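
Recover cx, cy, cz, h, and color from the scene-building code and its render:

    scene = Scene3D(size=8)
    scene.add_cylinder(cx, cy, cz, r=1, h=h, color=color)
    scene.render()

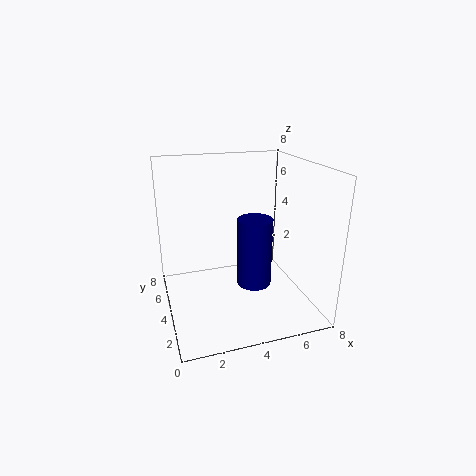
cx = 5
cy = 4
cz = 1
h = 4
color = 'navy'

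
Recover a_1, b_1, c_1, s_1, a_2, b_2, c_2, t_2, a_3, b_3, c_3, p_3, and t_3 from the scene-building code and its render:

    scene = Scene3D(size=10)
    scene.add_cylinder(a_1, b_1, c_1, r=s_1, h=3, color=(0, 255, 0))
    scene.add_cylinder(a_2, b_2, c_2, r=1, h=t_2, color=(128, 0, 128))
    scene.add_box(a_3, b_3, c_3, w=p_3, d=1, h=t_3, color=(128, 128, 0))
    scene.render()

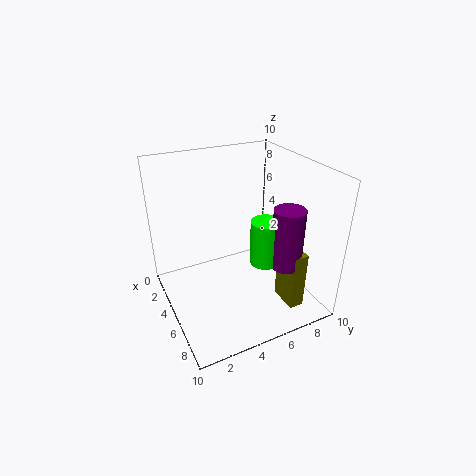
a_1 = 7; b_1 = 6; c_1 = 4; s_1 = 1; a_2 = 8; b_2 = 7; c_2 = 4; t_2 = 4; a_3 = 7; b_3 = 7; c_3 = 1; p_3 = 2; t_3 = 4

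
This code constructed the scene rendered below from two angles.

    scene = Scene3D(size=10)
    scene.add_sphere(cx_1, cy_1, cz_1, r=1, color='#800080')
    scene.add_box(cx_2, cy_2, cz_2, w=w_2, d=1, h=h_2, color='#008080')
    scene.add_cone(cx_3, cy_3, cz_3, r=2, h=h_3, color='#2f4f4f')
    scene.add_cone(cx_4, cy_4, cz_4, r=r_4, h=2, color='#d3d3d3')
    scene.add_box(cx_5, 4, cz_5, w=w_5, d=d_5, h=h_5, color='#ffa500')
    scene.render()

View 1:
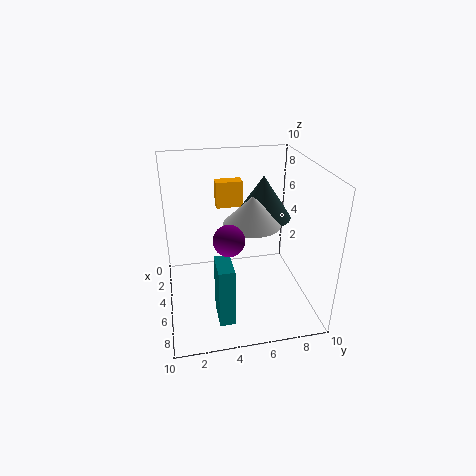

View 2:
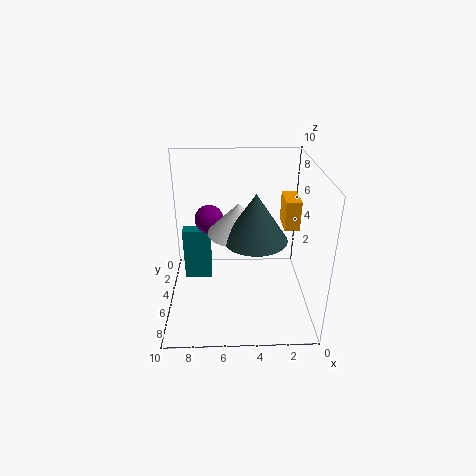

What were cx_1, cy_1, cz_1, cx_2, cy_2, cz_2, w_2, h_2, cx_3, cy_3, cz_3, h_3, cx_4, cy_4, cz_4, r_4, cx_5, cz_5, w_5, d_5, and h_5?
cx_1 = 7
cy_1 = 4
cz_1 = 6
cx_2 = 7
cy_2 = 3
cz_2 = 1
w_2 = 2
h_2 = 4
cx_3 = 4
cy_3 = 7
cz_3 = 6
h_3 = 3
cx_4 = 5
cy_4 = 6
cz_4 = 6
r_4 = 2
cx_5 = 1
cz_5 = 6
w_5 = 1
d_5 = 2
h_5 = 2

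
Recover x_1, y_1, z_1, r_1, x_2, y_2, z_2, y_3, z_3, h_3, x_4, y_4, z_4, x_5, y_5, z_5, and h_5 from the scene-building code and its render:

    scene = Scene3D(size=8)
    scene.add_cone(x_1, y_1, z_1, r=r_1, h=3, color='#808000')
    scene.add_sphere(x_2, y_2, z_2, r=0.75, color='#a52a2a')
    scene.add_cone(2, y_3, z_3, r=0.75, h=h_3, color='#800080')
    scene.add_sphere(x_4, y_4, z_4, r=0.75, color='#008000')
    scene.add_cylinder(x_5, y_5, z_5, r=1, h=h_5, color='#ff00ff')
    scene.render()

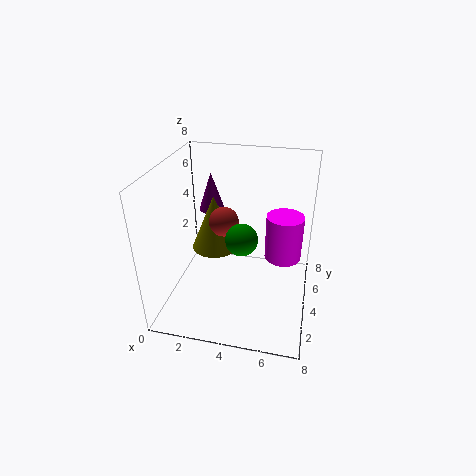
x_1 = 2.75
y_1 = 3.75
z_1 = 3.5
r_1 = 1.25
x_2 = 3.5
y_2 = 3
z_2 = 5.5
y_3 = 5.75
z_3 = 4.75
h_3 = 2.25
x_4 = 4.75
y_4 = 1.5
z_4 = 5.5
x_5 = 6.5
y_5 = 4.25
z_5 = 3
h_5 = 2.5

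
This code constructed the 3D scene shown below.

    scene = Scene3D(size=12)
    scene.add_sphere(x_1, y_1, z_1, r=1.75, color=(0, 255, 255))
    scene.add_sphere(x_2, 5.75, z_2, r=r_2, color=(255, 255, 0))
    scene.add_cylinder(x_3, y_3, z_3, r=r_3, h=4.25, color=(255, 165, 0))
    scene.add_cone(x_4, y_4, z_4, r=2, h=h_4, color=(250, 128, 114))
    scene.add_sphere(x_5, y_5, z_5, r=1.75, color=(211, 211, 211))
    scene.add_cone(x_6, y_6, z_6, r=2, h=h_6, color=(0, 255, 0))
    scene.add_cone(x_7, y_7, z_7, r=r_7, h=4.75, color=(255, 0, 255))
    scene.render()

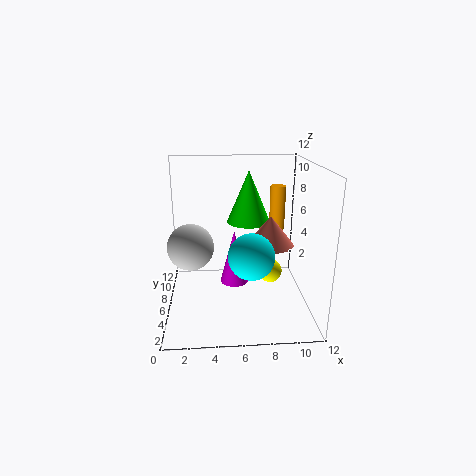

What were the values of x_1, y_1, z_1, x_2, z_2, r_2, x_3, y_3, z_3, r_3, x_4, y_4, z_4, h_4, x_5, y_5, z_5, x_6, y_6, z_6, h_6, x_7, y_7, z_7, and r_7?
x_1 = 6.75
y_1 = 2.75
z_1 = 5.75
x_2 = 8.75
z_2 = 3
r_2 = 1
x_3 = 10.25
y_3 = 11
z_3 = 5
r_3 = 0.75
x_4 = 8.75
y_4 = 6.25
z_4 = 5.25
h_4 = 2.5
x_5 = 2.25
y_5 = 3.75
z_5 = 6.25
x_6 = 7.25
y_6 = 9.5
z_6 = 6.25
h_6 = 4.75
x_7 = 5.75
y_7 = 7
z_7 = 1.5
r_7 = 1.25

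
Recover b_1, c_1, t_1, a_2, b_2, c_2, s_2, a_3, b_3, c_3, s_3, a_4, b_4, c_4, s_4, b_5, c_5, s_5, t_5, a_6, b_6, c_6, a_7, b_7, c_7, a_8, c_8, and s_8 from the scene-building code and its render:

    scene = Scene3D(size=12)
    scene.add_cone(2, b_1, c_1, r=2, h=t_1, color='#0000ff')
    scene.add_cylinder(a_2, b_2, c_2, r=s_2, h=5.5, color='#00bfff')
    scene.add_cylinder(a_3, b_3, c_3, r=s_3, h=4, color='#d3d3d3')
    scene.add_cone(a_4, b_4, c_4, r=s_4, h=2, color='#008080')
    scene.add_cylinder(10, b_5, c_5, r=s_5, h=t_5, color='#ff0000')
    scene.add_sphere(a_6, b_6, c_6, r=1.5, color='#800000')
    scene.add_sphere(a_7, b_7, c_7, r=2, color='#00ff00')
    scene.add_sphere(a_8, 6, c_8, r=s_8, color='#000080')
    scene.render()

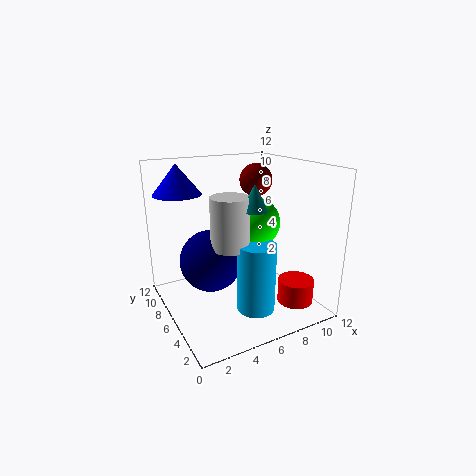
b_1 = 9
c_1 = 9.5
t_1 = 2.5
a_2 = 6
b_2 = 3
c_2 = 1
s_2 = 1.5
a_3 = 4.5
b_3 = 4.5
c_3 = 6
s_3 = 1.5
a_4 = 6
b_4 = 3.5
c_4 = 9
s_4 = 1
b_5 = 3
c_5 = 0.5
s_5 = 1.5
t_5 = 2
a_6 = 9.5
b_6 = 9
c_6 = 10
a_7 = 7
b_7 = 5
c_7 = 7.5
a_8 = 3.5
c_8 = 4.5
s_8 = 2.5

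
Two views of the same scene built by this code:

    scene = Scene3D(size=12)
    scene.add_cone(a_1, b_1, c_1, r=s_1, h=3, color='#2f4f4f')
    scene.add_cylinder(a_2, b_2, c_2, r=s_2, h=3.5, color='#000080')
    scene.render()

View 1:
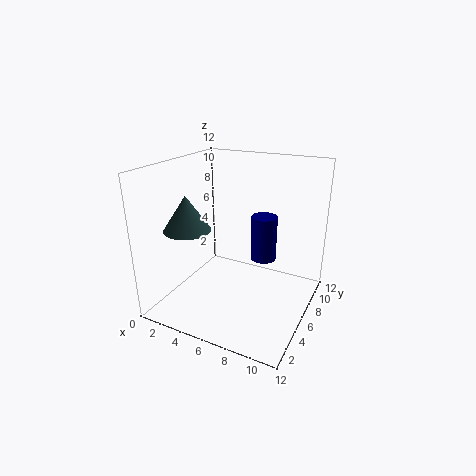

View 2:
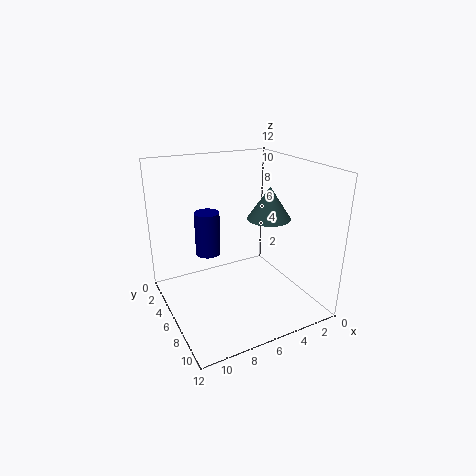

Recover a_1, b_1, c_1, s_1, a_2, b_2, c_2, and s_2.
a_1 = 2, b_1 = 4.5, c_1 = 6.5, s_1 = 2, a_2 = 8.5, b_2 = 5.5, c_2 = 5, s_2 = 1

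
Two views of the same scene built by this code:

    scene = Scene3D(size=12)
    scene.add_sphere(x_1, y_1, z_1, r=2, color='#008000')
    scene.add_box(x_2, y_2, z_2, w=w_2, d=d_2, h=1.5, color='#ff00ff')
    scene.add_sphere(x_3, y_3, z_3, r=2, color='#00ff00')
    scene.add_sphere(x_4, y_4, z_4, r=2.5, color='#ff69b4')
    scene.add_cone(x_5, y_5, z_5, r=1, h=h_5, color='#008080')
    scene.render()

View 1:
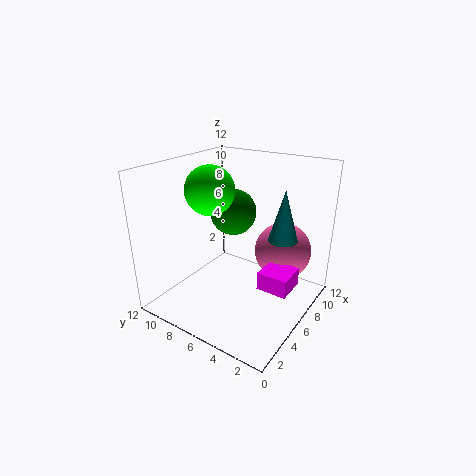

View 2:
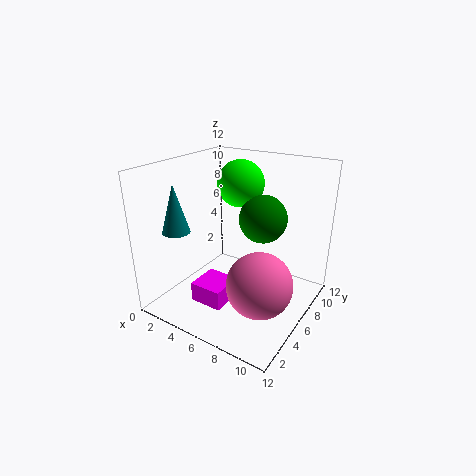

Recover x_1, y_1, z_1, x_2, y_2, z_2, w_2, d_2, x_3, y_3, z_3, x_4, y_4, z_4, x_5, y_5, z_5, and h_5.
x_1 = 7.5
y_1 = 7.5
z_1 = 7.5
x_2 = 5
y_2 = 1
z_2 = 2.5
w_2 = 2.5
d_2 = 2.5
x_3 = 5
y_3 = 8
z_3 = 10
x_4 = 9.5
y_4 = 3.5
z_4 = 4
x_5 = 4
y_5 = 1
z_5 = 8
h_5 = 3.5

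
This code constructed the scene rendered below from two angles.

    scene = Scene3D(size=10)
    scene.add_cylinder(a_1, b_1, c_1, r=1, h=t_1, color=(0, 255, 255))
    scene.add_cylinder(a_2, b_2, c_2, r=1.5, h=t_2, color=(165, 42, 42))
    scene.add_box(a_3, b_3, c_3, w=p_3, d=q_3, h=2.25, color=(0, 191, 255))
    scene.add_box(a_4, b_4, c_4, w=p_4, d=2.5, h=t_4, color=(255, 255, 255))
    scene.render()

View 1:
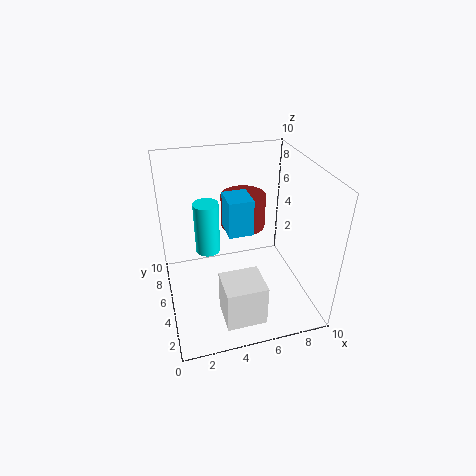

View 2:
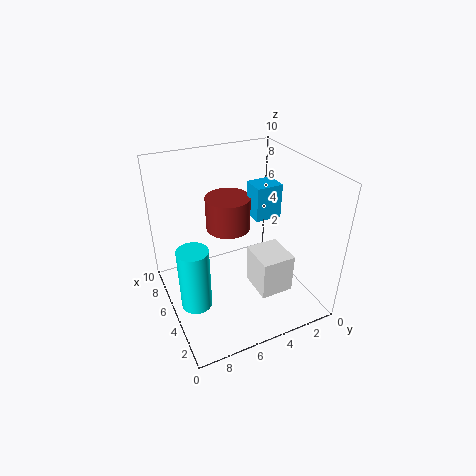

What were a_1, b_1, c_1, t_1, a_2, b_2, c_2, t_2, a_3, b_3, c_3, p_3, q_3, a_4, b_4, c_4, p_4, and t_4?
a_1 = 3.5; b_1 = 8.75; c_1 = 1.75; t_1 = 4.25; a_2 = 5.5; b_2 = 5.5; c_2 = 5.75; t_2 = 2.25; a_3 = 3.75; b_3 = 2.5; c_3 = 6.75; p_3 = 1.5; q_3 = 1.75; a_4 = 3.25; b_4 = 1.25; c_4 = 0.25; p_4 = 2.75; t_4 = 3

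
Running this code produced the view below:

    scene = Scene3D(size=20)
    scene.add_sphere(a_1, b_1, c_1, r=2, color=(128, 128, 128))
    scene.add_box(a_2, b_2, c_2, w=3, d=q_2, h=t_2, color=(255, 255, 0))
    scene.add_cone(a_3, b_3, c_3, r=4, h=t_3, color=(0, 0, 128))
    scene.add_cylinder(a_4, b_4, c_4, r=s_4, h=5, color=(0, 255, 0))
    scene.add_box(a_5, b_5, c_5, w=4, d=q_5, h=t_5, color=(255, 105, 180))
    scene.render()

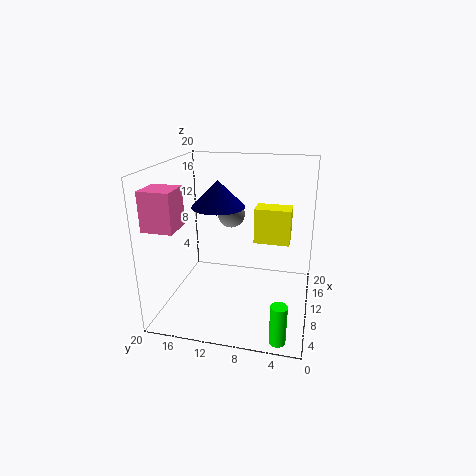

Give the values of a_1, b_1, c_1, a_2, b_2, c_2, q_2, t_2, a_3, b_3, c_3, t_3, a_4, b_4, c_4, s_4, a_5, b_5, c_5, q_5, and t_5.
a_1 = 14
b_1 = 12
c_1 = 12
a_2 = 11
b_2 = 3
c_2 = 9
q_2 = 5
t_2 = 5
a_3 = 14
b_3 = 14
c_3 = 13
t_3 = 4
a_4 = 1
b_4 = 3
c_4 = 1
s_4 = 1
a_5 = 2
b_5 = 16
c_5 = 13
q_5 = 4
t_5 = 5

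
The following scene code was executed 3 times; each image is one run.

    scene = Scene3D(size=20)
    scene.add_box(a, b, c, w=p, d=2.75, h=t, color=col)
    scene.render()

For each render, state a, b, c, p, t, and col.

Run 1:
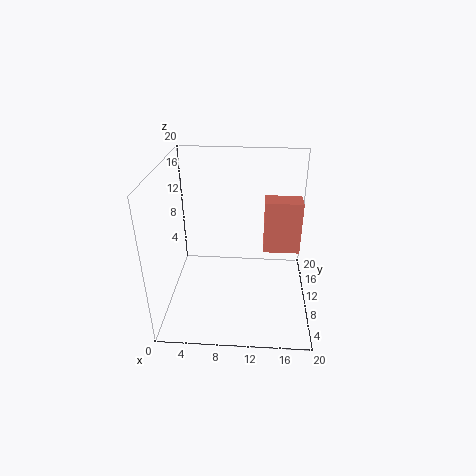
a = 13.5; b = 7.75; c = 9.25; p = 4.75; t = 7; col = 'salmon'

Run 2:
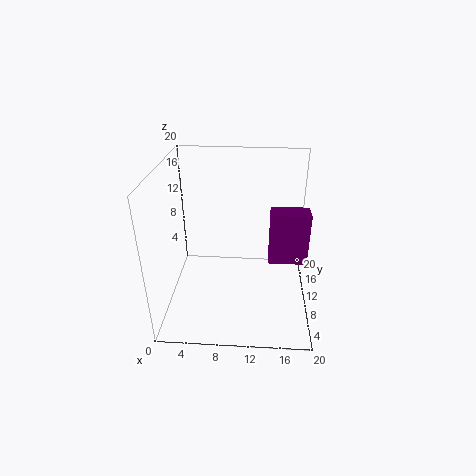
a = 14.25; b = 7; c = 8; p = 5; t = 7; col = 'purple'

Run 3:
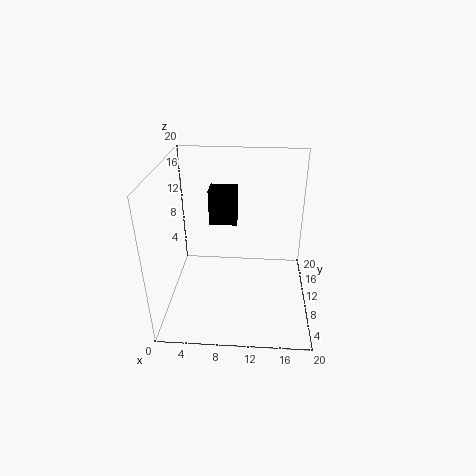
a = 6.5; b = 7.5; c = 13.25; p = 3.5; t = 4.5; col = 'black'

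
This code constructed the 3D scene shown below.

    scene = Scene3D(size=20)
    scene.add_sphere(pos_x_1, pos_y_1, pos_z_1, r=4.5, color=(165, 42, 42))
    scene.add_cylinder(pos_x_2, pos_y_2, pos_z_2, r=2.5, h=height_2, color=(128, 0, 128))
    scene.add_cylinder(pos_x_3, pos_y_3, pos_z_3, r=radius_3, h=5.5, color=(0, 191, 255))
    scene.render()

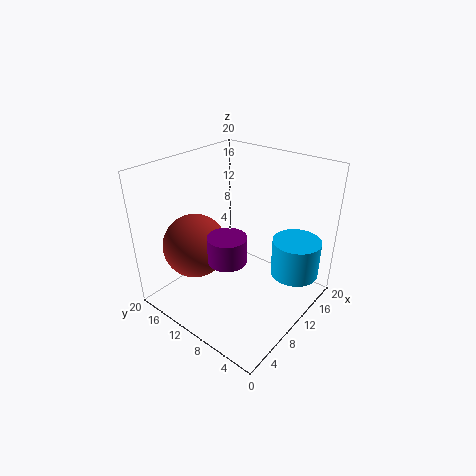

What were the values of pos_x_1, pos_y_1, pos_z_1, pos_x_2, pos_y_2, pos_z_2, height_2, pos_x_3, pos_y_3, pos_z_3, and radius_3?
pos_x_1 = 6.5
pos_y_1 = 15
pos_z_1 = 8.5
pos_x_2 = 6
pos_y_2 = 8.5
pos_z_2 = 9
height_2 = 3.5
pos_x_3 = 16
pos_y_3 = 4
pos_z_3 = 3.5
radius_3 = 3.5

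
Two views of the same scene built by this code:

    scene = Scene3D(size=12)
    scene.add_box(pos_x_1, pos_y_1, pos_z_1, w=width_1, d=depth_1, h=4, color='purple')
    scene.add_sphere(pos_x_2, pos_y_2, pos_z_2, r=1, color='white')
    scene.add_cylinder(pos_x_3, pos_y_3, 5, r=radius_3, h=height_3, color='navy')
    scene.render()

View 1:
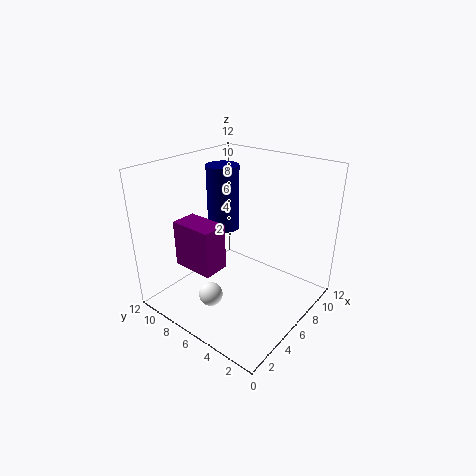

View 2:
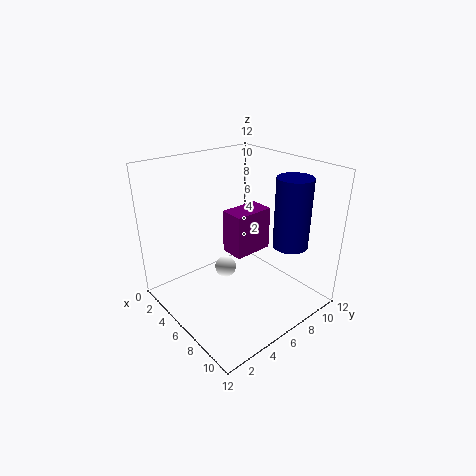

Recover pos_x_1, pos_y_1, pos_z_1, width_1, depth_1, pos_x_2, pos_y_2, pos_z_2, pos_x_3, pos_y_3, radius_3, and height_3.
pos_x_1 = 3
pos_y_1 = 6.75
pos_z_1 = 3.25
width_1 = 2.25
depth_1 = 3.75
pos_x_2 = 3.25
pos_y_2 = 6.75
pos_z_2 = 1.5
pos_x_3 = 8.5
pos_y_3 = 9.75
radius_3 = 1.5
height_3 = 6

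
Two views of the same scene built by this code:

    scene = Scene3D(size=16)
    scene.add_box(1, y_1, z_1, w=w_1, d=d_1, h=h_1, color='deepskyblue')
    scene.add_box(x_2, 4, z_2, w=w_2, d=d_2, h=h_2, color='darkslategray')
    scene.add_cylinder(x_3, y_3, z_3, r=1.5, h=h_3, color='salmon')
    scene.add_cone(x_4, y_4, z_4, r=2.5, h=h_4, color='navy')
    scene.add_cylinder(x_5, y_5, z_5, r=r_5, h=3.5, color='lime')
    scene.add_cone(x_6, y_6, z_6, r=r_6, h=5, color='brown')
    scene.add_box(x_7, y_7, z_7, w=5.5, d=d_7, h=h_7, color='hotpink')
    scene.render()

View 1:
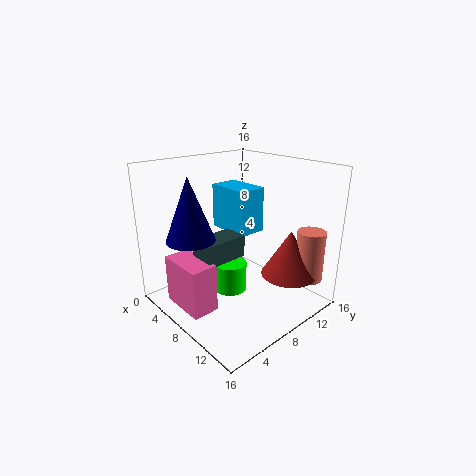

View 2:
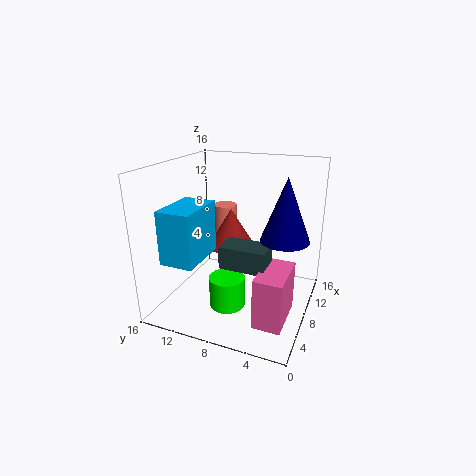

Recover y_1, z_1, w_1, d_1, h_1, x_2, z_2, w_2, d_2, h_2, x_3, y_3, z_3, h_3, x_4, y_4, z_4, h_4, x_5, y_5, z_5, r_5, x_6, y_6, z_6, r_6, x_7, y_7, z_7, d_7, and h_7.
y_1 = 10, z_1 = 7, w_1 = 5.5, d_1 = 3.5, h_1 = 5.5, x_2 = 5, z_2 = 5.5, w_2 = 3, d_2 = 5, h_2 = 2.5, x_3 = 14.5, y_3 = 12.5, z_3 = 4, h_3 = 5.5, x_4 = 7, y_4 = 2.5, z_4 = 9, h_4 = 6.5, x_5 = 6, y_5 = 8.5, z_5 = 0.5, r_5 = 2, x_6 = 13, y_6 = 11, z_6 = 4.5, r_6 = 3, x_7 = 3, y_7 = 1.5, z_7 = 0.5, d_7 = 3, h_7 = 5.5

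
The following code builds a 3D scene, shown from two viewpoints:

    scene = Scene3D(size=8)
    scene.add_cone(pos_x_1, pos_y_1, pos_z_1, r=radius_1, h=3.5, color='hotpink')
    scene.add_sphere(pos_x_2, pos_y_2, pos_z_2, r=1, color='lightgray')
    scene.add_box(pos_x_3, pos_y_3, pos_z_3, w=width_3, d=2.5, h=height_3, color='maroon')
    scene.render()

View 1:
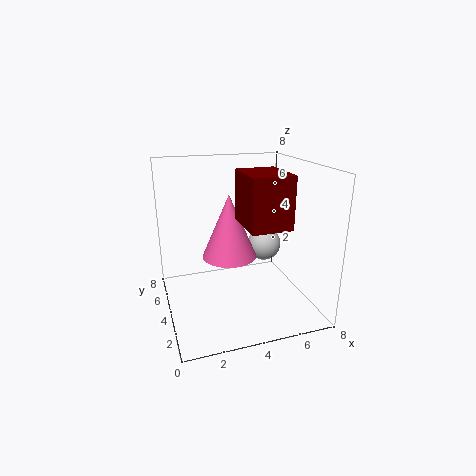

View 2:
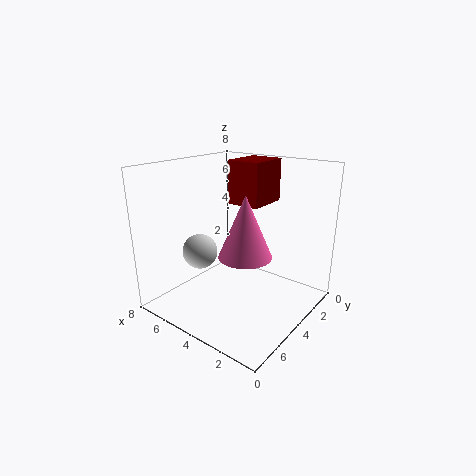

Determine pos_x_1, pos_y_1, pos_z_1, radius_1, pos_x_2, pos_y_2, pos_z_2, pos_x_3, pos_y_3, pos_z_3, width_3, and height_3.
pos_x_1 = 3.5, pos_y_1 = 4, pos_z_1 = 3, radius_1 = 1.5, pos_x_2 = 6, pos_y_2 = 5, pos_z_2 = 3, pos_x_3 = 3.5, pos_y_3 = 0.5, pos_z_3 = 5.5, width_3 = 2, height_3 = 2.5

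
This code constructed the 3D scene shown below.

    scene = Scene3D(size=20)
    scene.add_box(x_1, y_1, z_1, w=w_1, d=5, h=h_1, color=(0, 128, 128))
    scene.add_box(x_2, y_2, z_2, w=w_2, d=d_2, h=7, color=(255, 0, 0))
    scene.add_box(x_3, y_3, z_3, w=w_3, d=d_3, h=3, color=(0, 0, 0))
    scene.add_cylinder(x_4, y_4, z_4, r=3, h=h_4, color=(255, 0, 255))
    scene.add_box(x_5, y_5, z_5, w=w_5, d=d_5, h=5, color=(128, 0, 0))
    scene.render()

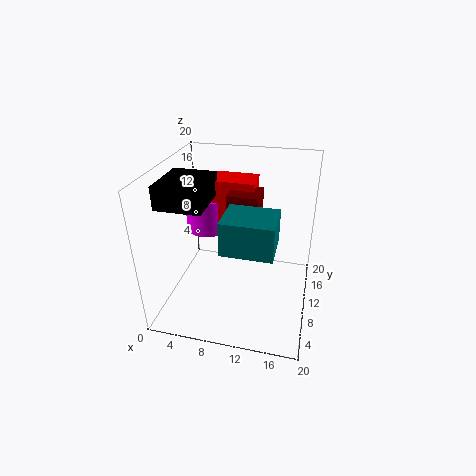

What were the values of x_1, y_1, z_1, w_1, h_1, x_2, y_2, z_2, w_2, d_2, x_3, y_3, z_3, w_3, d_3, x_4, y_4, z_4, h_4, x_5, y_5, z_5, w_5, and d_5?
x_1 = 10
y_1 = 1
z_1 = 13
w_1 = 6
h_1 = 4
x_2 = 6
y_2 = 10
z_2 = 11
w_2 = 6
d_2 = 4
x_3 = 1
y_3 = 4
z_3 = 16
w_3 = 6
d_3 = 7
x_4 = 5
y_4 = 12
z_4 = 10
h_4 = 5
x_5 = 9
y_5 = 8
z_5 = 12
w_5 = 4
d_5 = 4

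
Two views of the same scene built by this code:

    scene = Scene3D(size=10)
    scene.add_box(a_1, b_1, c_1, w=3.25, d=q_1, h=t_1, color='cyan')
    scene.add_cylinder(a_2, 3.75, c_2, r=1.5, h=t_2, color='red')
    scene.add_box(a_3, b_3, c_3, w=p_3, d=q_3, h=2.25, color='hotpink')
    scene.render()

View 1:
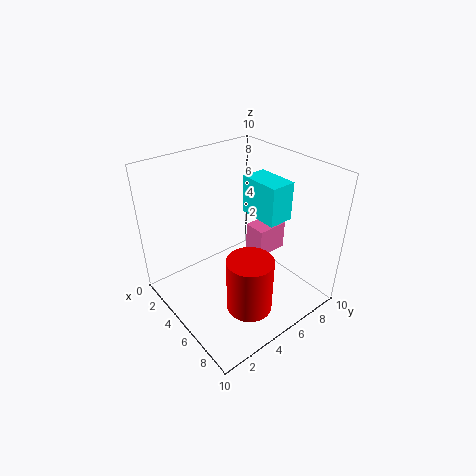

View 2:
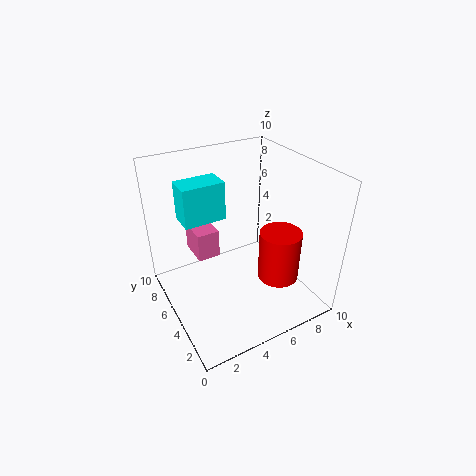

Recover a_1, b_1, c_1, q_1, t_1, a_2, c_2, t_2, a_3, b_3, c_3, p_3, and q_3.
a_1 = 2.25
b_1 = 7.75
c_1 = 5
q_1 = 2
t_1 = 3
a_2 = 7.75
c_2 = 1.5
t_2 = 3.75
a_3 = 3
b_3 = 7.5
c_3 = 2
p_3 = 1.75
q_3 = 2.5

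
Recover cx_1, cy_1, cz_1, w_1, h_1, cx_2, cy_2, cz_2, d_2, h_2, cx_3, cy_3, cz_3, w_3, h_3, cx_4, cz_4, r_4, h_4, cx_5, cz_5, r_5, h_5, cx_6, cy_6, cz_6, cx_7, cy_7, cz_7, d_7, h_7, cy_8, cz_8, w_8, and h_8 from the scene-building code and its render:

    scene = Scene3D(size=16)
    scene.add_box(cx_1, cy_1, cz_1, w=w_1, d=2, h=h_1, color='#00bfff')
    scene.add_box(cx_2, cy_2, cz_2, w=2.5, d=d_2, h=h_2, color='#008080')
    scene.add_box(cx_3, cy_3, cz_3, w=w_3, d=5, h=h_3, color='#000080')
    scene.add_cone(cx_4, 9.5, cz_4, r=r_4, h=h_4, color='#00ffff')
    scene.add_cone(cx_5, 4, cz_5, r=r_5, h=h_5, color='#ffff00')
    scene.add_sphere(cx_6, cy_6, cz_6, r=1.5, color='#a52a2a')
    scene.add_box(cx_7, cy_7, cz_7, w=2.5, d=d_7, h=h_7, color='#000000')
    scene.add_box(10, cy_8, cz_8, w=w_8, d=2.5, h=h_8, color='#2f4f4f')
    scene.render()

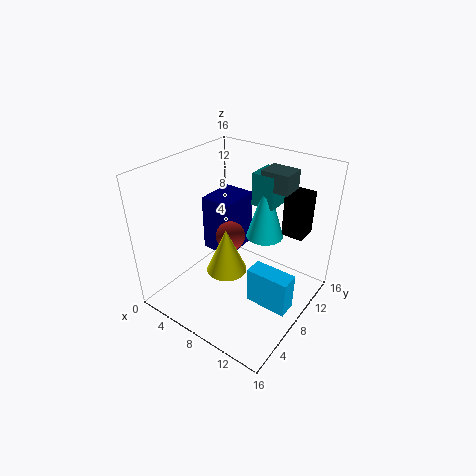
cx_1 = 11, cy_1 = 5.5, cz_1 = 2.5, w_1 = 4.5, h_1 = 4, cx_2 = 9, cy_2 = 9, cz_2 = 12, d_2 = 3, h_2 = 3.5, cx_3 = 1.5, cy_3 = 9.5, cz_3 = 3.5, w_3 = 4, h_3 = 7, cx_4 = 10.5, cz_4 = 8.5, r_4 = 2, h_4 = 6.5, cx_5 = 9.5, cz_5 = 7, r_5 = 2, h_5 = 4.5, cx_6 = 8.5, cy_6 = 6, cz_6 = 9.5, cx_7 = 11.5, cy_7 = 11.5, cz_7 = 8, d_7 = 2.5, h_7 = 5, cy_8 = 9, cz_8 = 14, w_8 = 3, h_8 = 2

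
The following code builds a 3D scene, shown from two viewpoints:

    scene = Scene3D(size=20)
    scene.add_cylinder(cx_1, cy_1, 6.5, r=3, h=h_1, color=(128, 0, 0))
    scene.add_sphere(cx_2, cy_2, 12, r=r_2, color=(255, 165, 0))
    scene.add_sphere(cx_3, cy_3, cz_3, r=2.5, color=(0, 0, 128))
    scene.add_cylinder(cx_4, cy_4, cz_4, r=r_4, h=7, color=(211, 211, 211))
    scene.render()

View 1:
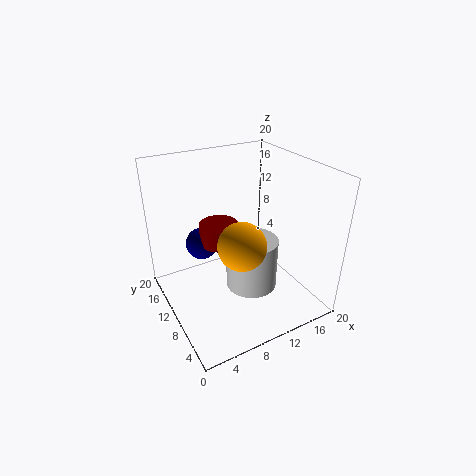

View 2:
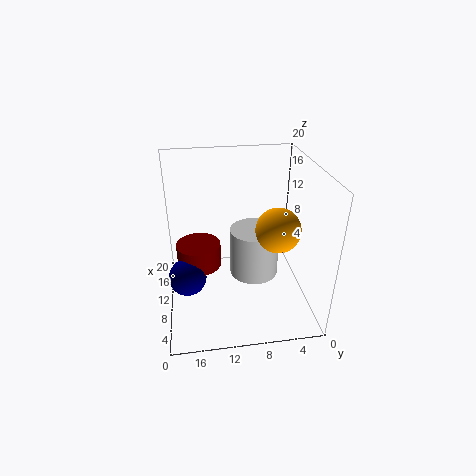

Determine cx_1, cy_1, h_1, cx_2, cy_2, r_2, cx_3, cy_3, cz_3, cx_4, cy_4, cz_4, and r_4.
cx_1 = 9.75
cy_1 = 15.5
h_1 = 3.25
cx_2 = 7.75
cy_2 = 5
r_2 = 3
cx_3 = 7.5
cy_3 = 17.25
cz_3 = 6
cx_4 = 10.75
cy_4 = 7.5
cz_4 = 3.75
r_4 = 3.5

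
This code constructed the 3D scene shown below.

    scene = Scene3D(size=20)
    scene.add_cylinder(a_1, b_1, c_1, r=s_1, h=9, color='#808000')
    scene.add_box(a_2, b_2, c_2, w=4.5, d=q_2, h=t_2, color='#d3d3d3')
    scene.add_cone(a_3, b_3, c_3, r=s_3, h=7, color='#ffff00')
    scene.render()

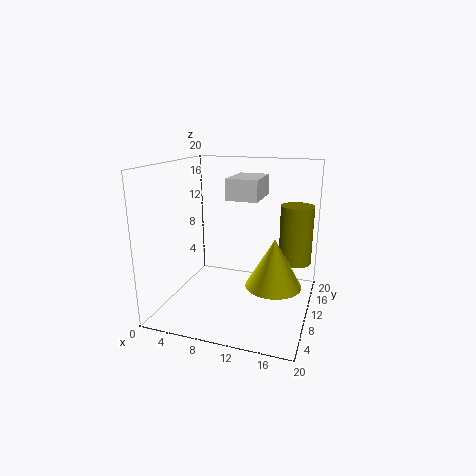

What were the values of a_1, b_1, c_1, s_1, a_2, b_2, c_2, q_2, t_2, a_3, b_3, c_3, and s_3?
a_1 = 17
b_1 = 17
c_1 = 4.5
s_1 = 2.5
a_2 = 8
b_2 = 10.5
c_2 = 15
q_2 = 6.5
t_2 = 3
a_3 = 15
b_3 = 11
c_3 = 3
s_3 = 4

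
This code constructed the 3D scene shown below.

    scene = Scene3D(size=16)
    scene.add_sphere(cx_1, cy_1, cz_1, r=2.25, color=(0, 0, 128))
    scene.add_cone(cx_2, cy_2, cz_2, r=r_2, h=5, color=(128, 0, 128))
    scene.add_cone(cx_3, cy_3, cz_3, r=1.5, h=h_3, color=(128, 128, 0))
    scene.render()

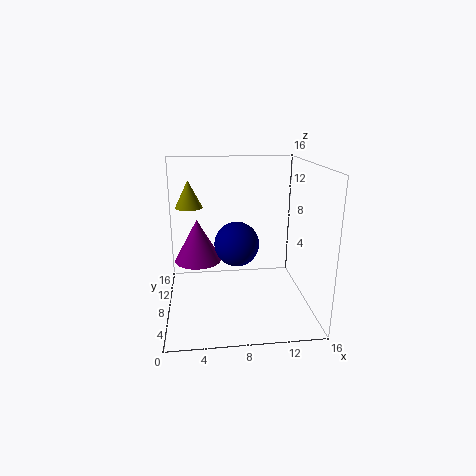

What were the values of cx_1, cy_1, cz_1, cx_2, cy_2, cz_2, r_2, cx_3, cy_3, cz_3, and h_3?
cx_1 = 7.5; cy_1 = 5; cz_1 = 8.5; cx_2 = 3.5; cy_2 = 10.5; cz_2 = 4.5; r_2 = 2.75; cx_3 = 2.75; cy_3 = 9.5; cz_3 = 11.25; h_3 = 3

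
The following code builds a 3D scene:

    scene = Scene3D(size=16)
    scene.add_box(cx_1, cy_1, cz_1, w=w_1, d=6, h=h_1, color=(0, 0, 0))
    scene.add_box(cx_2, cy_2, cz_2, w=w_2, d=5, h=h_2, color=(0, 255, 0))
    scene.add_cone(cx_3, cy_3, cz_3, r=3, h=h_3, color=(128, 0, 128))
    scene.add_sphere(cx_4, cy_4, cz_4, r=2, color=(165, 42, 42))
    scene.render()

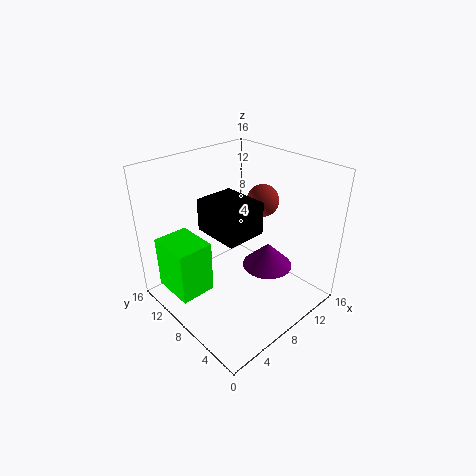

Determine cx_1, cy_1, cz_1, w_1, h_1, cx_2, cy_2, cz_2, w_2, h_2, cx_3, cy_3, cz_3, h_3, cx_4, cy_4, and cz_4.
cx_1 = 7
cy_1 = 8
cz_1 = 7
w_1 = 5
h_1 = 4
cx_2 = 1
cy_2 = 9
cz_2 = 2
w_2 = 4
h_2 = 6
cx_3 = 12
cy_3 = 7
cz_3 = 3
h_3 = 3
cx_4 = 14
cy_4 = 10
cz_4 = 10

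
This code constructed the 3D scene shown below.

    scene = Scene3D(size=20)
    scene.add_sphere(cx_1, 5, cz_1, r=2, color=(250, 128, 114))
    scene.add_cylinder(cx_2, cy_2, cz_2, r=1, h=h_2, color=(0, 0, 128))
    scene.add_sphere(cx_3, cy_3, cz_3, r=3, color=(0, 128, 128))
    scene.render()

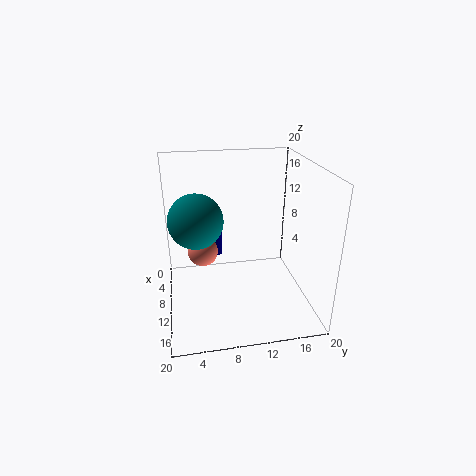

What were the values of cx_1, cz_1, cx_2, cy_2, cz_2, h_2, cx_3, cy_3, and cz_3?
cx_1 = 11, cz_1 = 9, cx_2 = 1, cy_2 = 8, cz_2 = 3, h_2 = 4, cx_3 = 17, cy_3 = 4, cz_3 = 16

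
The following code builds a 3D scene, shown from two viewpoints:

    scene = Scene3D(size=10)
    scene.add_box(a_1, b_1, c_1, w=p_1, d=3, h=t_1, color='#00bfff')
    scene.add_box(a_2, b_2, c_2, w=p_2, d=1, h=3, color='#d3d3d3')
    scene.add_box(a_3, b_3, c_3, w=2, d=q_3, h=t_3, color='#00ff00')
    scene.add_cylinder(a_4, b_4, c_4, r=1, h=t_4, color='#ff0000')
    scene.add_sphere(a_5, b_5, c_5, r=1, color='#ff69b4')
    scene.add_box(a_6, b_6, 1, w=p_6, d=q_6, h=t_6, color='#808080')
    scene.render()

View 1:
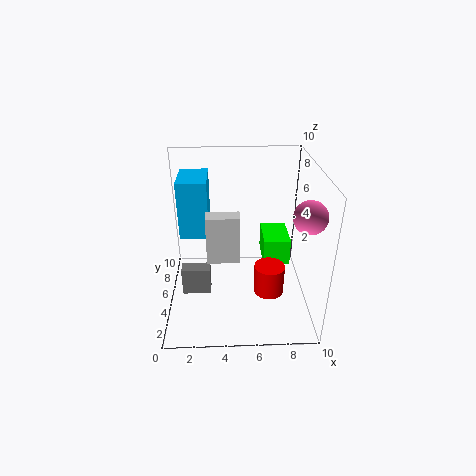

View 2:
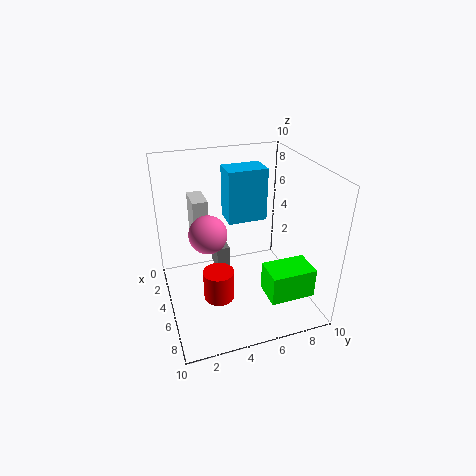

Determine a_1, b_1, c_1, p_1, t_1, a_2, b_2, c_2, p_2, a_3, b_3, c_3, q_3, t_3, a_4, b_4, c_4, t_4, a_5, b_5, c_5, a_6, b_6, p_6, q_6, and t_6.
a_1 = 1; b_1 = 5; c_1 = 5; p_1 = 2; t_1 = 4; a_2 = 3; b_2 = 2; c_2 = 5; p_2 = 2; a_3 = 7; b_3 = 6; c_3 = 2; q_3 = 3; t_3 = 2; a_4 = 7; b_4 = 3; c_4 = 2; t_4 = 2; a_5 = 9; b_5 = 2; c_5 = 8; a_6 = 1; b_6 = 4; p_6 = 2; q_6 = 1; t_6 = 2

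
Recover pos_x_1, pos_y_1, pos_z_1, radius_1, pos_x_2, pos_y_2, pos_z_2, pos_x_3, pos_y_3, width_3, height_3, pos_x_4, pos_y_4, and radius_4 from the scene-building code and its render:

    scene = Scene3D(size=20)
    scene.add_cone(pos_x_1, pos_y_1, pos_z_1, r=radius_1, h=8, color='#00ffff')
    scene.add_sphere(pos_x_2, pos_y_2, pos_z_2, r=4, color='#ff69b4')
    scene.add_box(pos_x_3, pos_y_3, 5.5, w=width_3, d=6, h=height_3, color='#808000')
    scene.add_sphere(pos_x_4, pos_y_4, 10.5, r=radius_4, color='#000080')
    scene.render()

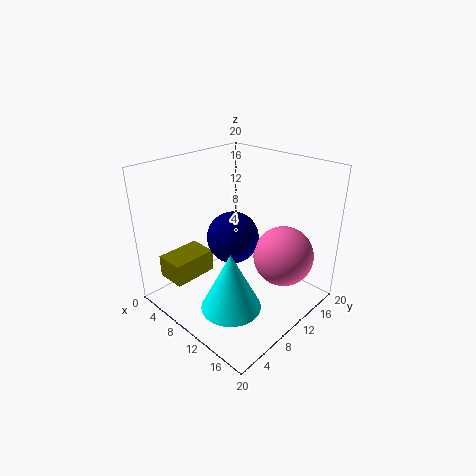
pos_x_1 = 13
pos_y_1 = 5.5
pos_z_1 = 2.5
radius_1 = 4
pos_x_2 = 16
pos_y_2 = 12.5
pos_z_2 = 8.5
pos_x_3 = 4
pos_y_3 = 1
width_3 = 4
height_3 = 3
pos_x_4 = 10
pos_y_4 = 9
radius_4 = 3.5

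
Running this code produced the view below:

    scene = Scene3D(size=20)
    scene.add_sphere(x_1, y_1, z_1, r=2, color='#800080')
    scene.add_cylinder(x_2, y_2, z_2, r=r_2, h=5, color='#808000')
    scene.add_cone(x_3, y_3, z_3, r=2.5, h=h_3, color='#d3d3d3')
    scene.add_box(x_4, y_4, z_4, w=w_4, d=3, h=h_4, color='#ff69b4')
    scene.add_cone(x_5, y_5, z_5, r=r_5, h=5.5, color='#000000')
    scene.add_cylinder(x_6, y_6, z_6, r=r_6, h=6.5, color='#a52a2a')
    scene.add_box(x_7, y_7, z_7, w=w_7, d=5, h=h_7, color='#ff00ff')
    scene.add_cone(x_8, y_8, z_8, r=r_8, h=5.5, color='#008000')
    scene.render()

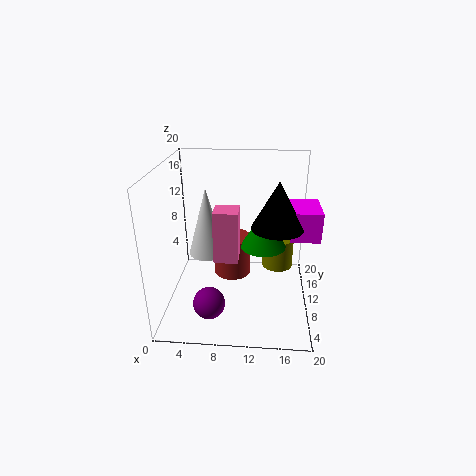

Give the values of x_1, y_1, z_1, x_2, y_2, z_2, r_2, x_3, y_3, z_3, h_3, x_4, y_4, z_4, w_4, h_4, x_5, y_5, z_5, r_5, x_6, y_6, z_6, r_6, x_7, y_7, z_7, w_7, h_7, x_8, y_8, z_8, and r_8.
x_1 = 7, y_1 = 2.5, z_1 = 4.5, x_2 = 16, y_2 = 17.5, z_2 = 1.5, r_2 = 2.5, x_3 = 6, y_3 = 8.5, z_3 = 8.5, h_3 = 9, x_4 = 7.5, y_4 = 4, z_4 = 9.5, w_4 = 3, h_4 = 6.5, x_5 = 15, y_5 = 4, z_5 = 14.5, r_5 = 3, x_6 = 8.5, y_6 = 16.5, z_6 = 0.5, r_6 = 3, x_7 = 16.5, y_7 = 3.5, z_7 = 13, w_7 = 3.5, h_7 = 3.5, x_8 = 13.5, y_8 = 14.5, z_8 = 6.5, r_8 = 3.5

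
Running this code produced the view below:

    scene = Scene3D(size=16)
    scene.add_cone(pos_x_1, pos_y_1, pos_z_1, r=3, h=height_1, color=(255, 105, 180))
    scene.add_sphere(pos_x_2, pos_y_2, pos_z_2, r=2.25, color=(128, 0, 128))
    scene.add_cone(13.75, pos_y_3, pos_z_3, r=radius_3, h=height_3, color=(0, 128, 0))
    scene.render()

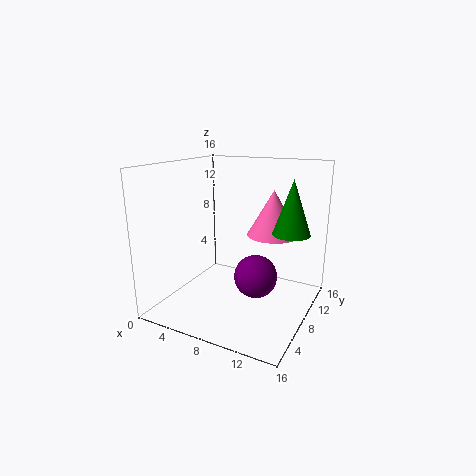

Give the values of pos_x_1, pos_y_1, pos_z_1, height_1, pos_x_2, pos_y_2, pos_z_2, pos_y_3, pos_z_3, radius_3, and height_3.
pos_x_1 = 10.75, pos_y_1 = 11.5, pos_z_1 = 7.75, height_1 = 5.25, pos_x_2 = 11, pos_y_2 = 6.25, pos_z_2 = 4.75, pos_y_3 = 9, pos_z_3 = 9, radius_3 = 2, height_3 = 5.75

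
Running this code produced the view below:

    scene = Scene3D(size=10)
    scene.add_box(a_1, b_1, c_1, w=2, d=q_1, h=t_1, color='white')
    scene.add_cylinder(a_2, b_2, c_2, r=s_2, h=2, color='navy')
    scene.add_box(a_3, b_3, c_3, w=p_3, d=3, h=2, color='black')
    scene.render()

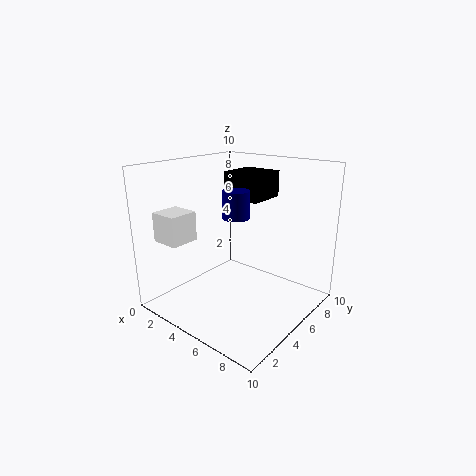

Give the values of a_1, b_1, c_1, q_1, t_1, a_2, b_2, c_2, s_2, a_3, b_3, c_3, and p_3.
a_1 = 1, b_1 = 1, c_1 = 5, q_1 = 2, t_1 = 2, a_2 = 4, b_2 = 6, c_2 = 6, s_2 = 1, a_3 = 2, b_3 = 7, c_3 = 7, p_3 = 3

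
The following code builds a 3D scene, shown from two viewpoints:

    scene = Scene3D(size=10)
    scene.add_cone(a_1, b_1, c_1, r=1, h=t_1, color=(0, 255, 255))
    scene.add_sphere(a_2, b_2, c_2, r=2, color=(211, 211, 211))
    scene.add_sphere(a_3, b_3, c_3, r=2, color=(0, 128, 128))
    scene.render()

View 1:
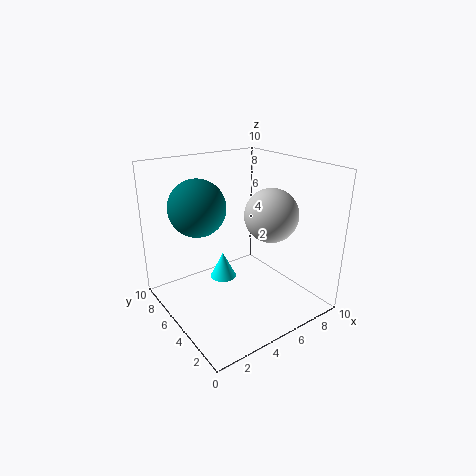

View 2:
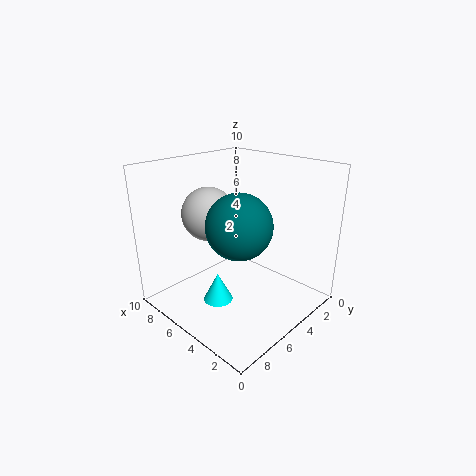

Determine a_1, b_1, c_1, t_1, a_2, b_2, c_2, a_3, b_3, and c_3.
a_1 = 5
b_1 = 7
c_1 = 1
t_1 = 2
a_2 = 8
b_2 = 5
c_2 = 6
a_3 = 3
b_3 = 7
c_3 = 7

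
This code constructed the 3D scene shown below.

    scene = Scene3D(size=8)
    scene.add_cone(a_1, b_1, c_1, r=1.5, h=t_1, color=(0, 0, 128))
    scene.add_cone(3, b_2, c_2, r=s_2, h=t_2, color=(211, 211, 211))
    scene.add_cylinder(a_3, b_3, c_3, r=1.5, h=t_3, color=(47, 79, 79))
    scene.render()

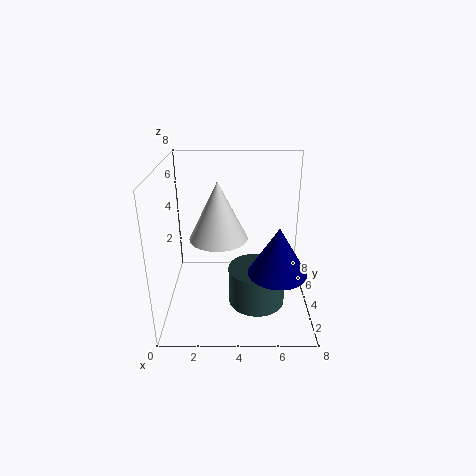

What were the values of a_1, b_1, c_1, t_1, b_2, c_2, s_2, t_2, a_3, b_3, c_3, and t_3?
a_1 = 6
b_1 = 2
c_1 = 3
t_1 = 2.5
b_2 = 3
c_2 = 4.5
s_2 = 1.5
t_2 = 3
a_3 = 5
b_3 = 2.5
c_3 = 1
t_3 = 2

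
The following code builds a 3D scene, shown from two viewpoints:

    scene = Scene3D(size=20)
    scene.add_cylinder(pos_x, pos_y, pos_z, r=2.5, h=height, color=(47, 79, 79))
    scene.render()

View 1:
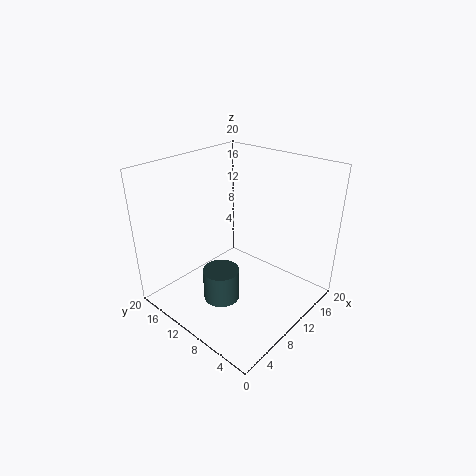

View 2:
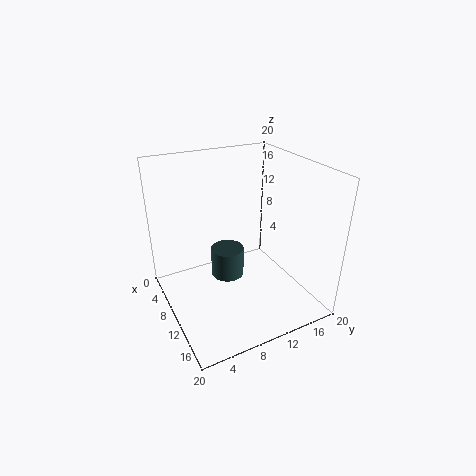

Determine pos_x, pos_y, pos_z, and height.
pos_x = 6.5; pos_y = 10; pos_z = 2; height = 4.5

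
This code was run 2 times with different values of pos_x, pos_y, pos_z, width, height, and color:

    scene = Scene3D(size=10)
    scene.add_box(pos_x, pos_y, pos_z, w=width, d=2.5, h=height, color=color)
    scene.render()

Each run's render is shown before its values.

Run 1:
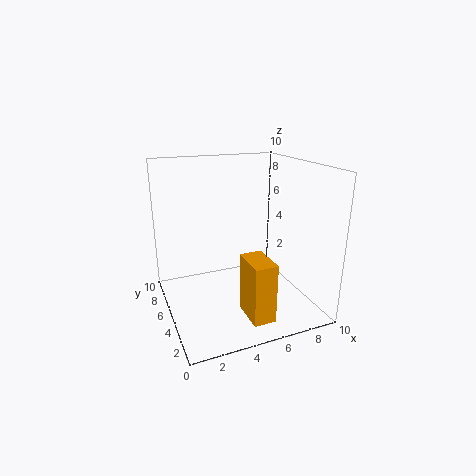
pos_x = 4.5
pos_y = 1
pos_z = 0.5
width = 1.5
height = 4
color = 'orange'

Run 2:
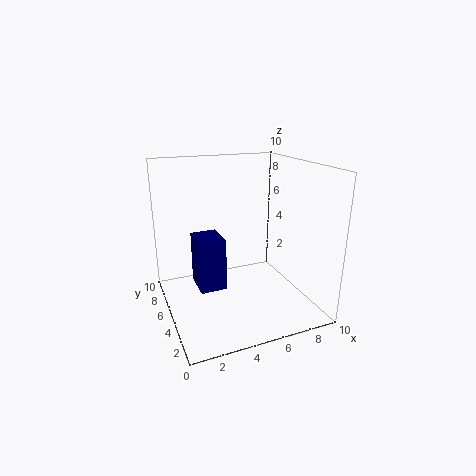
pos_x = 2.5
pos_y = 6
pos_z = 0.5
width = 2
height = 4
color = 'navy'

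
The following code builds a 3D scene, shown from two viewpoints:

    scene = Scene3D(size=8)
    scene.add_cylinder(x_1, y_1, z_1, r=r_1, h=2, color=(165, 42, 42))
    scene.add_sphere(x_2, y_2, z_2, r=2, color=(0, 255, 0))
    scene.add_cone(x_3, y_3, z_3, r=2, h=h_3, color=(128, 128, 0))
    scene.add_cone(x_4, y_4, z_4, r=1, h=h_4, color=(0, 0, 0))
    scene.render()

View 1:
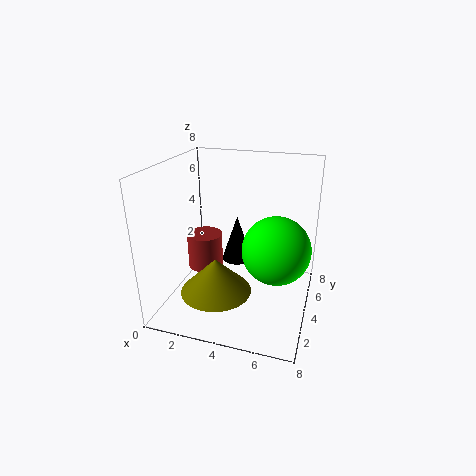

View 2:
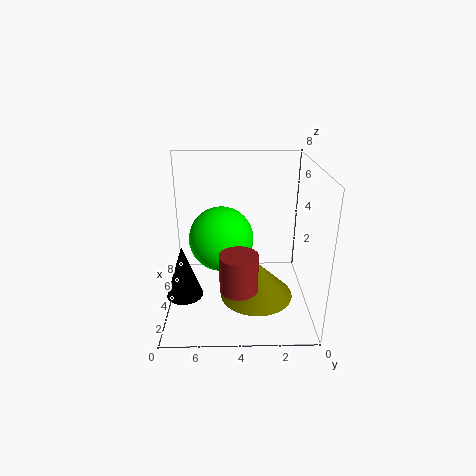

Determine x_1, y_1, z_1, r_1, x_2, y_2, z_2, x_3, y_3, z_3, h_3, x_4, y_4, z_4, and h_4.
x_1 = 2
y_1 = 4
z_1 = 2
r_1 = 1
x_2 = 6
y_2 = 5
z_2 = 3
x_3 = 3
y_3 = 3
z_3 = 1
h_3 = 2
x_4 = 3
y_4 = 7
z_4 = 1
h_4 = 3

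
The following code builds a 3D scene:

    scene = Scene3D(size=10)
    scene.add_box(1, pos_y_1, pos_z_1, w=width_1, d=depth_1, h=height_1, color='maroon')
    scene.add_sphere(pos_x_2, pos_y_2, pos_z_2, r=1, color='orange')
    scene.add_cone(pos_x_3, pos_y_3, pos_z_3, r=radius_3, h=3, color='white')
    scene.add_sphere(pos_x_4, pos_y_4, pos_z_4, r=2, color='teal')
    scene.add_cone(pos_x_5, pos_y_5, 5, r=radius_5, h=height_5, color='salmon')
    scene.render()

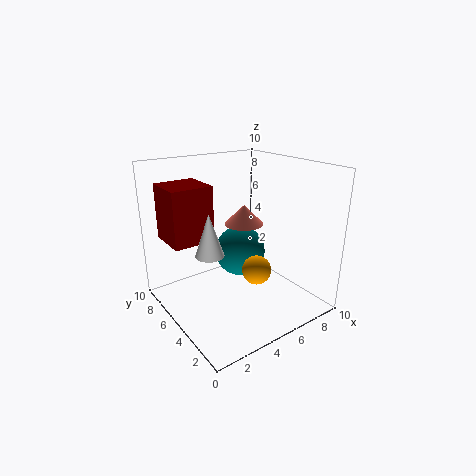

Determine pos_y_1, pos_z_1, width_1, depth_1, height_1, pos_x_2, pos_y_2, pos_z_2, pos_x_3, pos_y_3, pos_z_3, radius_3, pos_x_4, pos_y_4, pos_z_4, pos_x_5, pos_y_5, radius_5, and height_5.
pos_y_1 = 6.5
pos_z_1 = 4.5
width_1 = 3
depth_1 = 3
height_1 = 4
pos_x_2 = 5.5
pos_y_2 = 3.5
pos_z_2 = 3
pos_x_3 = 3
pos_y_3 = 5.5
pos_z_3 = 4
radius_3 = 1
pos_x_4 = 7
pos_y_4 = 7.5
pos_z_4 = 2.5
pos_x_5 = 7
pos_y_5 = 7
radius_5 = 1.5
height_5 = 1.5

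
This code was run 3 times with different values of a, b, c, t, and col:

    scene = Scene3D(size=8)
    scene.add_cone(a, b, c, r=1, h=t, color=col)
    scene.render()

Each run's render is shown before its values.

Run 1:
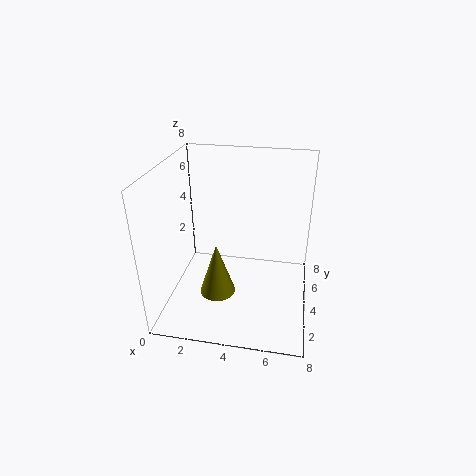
a = 3; b = 3; c = 1; t = 3; col = 'olive'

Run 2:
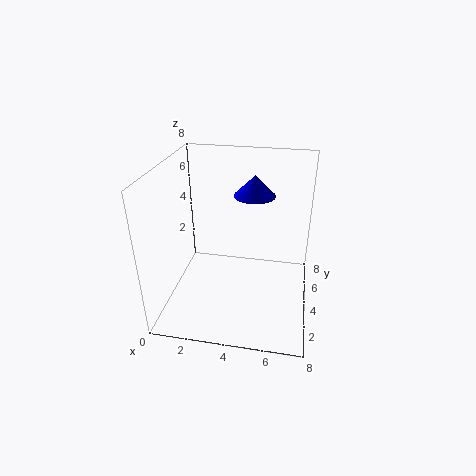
a = 5; b = 3; c = 7; t = 1; col = 'blue'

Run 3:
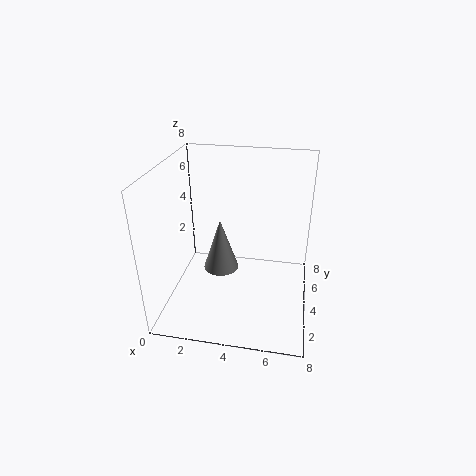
a = 3; b = 4; c = 2; t = 3; col = 'gray'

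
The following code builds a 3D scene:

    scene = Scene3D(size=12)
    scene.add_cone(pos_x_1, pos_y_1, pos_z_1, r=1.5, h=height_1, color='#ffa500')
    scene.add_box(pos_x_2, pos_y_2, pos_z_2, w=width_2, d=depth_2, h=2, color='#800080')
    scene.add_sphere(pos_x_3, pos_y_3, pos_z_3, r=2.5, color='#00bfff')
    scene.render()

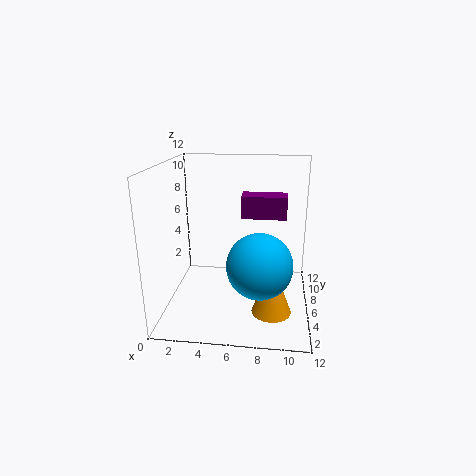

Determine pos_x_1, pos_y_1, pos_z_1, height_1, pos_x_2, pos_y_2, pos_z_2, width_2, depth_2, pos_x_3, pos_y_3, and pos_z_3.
pos_x_1 = 9
pos_y_1 = 2.5
pos_z_1 = 1.5
height_1 = 4
pos_x_2 = 6
pos_y_2 = 8
pos_z_2 = 7
width_2 = 4
depth_2 = 2
pos_x_3 = 8
pos_y_3 = 3
pos_z_3 = 5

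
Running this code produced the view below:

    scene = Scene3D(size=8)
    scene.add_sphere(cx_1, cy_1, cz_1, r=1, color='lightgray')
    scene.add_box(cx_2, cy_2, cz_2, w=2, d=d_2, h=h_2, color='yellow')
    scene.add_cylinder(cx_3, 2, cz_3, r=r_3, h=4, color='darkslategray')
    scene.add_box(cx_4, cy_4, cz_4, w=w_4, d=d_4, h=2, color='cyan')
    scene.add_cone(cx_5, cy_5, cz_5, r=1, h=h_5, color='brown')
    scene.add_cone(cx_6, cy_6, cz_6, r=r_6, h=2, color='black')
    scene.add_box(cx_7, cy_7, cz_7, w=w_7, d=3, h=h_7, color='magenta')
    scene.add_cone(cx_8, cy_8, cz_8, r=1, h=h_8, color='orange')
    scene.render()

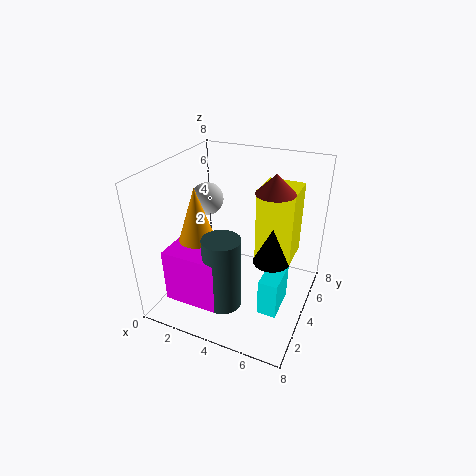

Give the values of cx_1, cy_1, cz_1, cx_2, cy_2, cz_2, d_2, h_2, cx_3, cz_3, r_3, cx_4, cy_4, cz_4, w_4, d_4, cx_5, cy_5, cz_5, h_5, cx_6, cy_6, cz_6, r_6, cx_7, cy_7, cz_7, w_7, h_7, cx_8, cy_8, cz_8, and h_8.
cx_1 = 1; cy_1 = 6; cz_1 = 5; cx_2 = 5; cy_2 = 4; cz_2 = 3; d_2 = 2; h_2 = 4; cx_3 = 4; cz_3 = 1; r_3 = 1; cx_4 = 6; cy_4 = 2; cz_4 = 1; w_4 = 1; d_4 = 2; cx_5 = 6; cy_5 = 4; cz_5 = 7; h_5 = 1; cx_6 = 6; cy_6 = 4; cz_6 = 3; r_6 = 1; cx_7 = 1; cy_7 = 1; cz_7 = 1; w_7 = 3; h_7 = 3; cx_8 = 2; cy_8 = 3; cz_8 = 4; h_8 = 3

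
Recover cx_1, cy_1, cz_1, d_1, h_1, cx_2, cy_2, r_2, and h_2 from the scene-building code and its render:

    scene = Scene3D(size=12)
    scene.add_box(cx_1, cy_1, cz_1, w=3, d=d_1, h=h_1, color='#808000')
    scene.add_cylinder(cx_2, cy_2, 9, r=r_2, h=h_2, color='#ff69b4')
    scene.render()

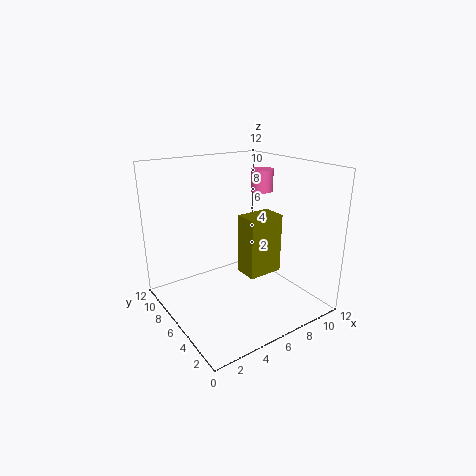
cx_1 = 6; cy_1 = 4; cz_1 = 3; d_1 = 2; h_1 = 5; cx_2 = 10; cy_2 = 8; r_2 = 1; h_2 = 2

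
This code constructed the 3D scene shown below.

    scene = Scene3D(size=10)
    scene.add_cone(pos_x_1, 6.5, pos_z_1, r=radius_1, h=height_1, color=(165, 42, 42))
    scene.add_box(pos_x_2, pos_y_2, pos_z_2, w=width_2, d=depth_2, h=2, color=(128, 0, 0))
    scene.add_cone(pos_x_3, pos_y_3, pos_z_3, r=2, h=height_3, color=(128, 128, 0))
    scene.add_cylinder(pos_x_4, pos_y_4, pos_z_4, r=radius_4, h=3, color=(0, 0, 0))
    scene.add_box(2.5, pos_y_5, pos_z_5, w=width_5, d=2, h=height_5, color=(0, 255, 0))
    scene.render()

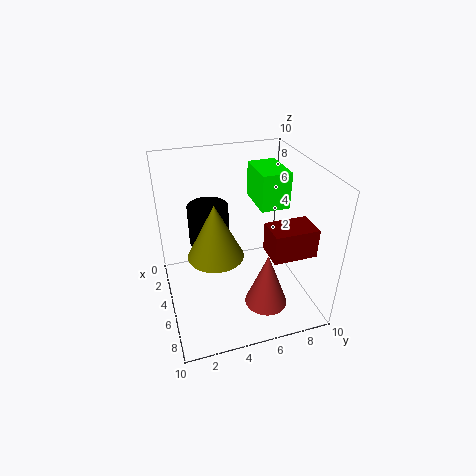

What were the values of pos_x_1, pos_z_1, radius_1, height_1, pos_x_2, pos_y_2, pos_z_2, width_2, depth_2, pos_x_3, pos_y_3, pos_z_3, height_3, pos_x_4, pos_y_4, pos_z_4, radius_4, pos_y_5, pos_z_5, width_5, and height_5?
pos_x_1 = 7
pos_z_1 = 0.5
radius_1 = 1.5
height_1 = 4
pos_x_2 = 6
pos_y_2 = 6.5
pos_z_2 = 4.5
width_2 = 2
depth_2 = 3
pos_x_3 = 4.5
pos_y_3 = 3.5
pos_z_3 = 3.5
height_3 = 4
pos_x_4 = 2.5
pos_y_4 = 3.5
pos_z_4 = 3.5
radius_4 = 1.5
pos_y_5 = 6.5
pos_z_5 = 7
width_5 = 3
height_5 = 2.5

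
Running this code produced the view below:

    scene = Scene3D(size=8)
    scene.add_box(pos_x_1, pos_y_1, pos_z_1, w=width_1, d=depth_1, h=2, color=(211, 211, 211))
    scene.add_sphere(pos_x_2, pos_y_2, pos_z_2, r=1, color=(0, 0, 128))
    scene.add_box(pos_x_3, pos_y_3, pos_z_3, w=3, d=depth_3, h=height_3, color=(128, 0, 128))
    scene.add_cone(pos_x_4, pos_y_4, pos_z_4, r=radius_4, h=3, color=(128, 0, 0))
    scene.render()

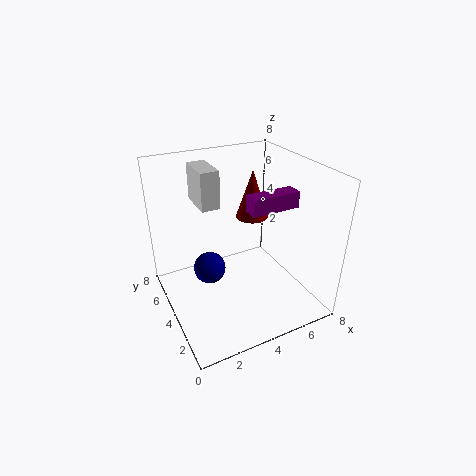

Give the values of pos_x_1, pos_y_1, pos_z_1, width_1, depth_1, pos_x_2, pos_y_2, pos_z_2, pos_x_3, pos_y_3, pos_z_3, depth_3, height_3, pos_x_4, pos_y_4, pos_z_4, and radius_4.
pos_x_1 = 2, pos_y_1 = 4, pos_z_1 = 6, width_1 = 1, depth_1 = 2, pos_x_2 = 3, pos_y_2 = 6, pos_z_2 = 1, pos_x_3 = 5, pos_y_3 = 4, pos_z_3 = 5, depth_3 = 1, height_3 = 1, pos_x_4 = 6, pos_y_4 = 6, pos_z_4 = 4, radius_4 = 1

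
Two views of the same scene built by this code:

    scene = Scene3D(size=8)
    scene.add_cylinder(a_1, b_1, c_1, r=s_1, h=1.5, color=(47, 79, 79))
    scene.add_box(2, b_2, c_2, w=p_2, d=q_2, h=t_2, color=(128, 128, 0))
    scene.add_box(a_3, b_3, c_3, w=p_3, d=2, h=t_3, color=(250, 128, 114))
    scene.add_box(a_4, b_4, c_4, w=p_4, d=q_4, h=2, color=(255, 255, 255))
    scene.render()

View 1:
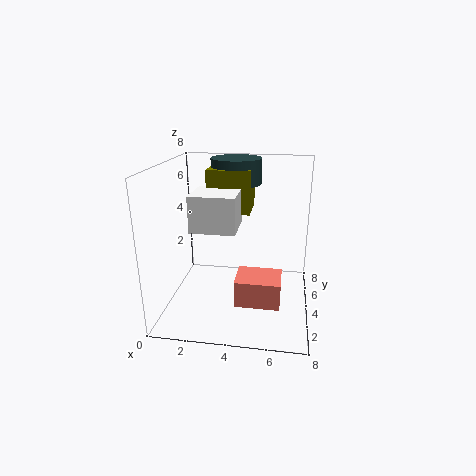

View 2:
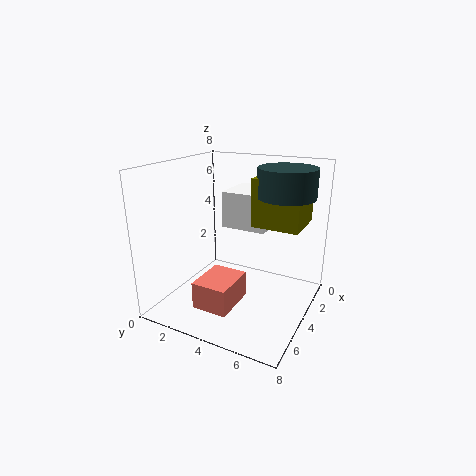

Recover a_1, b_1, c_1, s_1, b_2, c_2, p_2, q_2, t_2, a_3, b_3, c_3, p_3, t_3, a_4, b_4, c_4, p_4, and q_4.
a_1 = 3.5
b_1 = 6.5
c_1 = 6.5
s_1 = 1.5
b_2 = 5
c_2 = 5
p_2 = 2.5
q_2 = 2.5
t_2 = 2.5
a_3 = 4
b_3 = 2.5
c_3 = 0.5
p_3 = 2.5
t_3 = 1.5
a_4 = 1.5
b_4 = 3
c_4 = 4.5
p_4 = 2.5
q_4 = 2.5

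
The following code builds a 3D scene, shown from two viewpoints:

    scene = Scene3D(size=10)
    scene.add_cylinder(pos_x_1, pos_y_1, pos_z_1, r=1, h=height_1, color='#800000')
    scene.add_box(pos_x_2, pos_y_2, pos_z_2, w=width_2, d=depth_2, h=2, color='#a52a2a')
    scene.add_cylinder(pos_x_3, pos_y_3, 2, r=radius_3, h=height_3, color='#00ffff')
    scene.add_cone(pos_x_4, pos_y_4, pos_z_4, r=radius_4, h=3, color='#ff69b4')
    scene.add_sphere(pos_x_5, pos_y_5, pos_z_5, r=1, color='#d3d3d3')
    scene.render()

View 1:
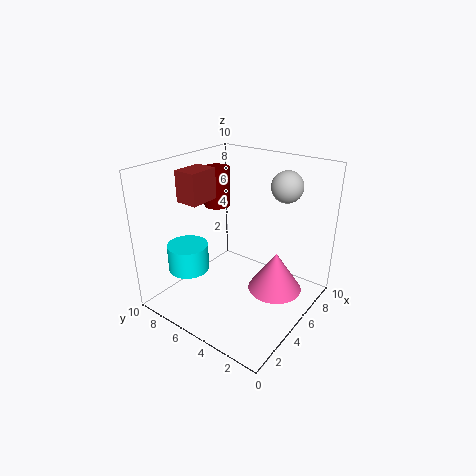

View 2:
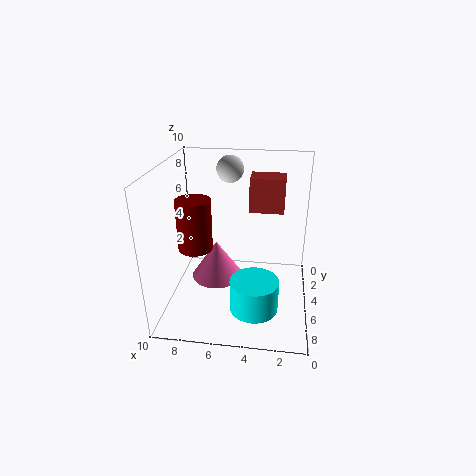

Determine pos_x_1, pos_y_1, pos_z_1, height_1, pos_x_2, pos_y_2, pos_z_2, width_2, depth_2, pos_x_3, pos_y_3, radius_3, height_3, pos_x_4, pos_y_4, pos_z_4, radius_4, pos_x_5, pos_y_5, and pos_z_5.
pos_x_1 = 7, pos_y_1 = 8.5, pos_z_1 = 6, height_1 = 3, pos_x_2 = 2, pos_y_2 = 6, pos_z_2 = 8, width_2 = 2, depth_2 = 1.5, pos_x_3 = 3.5, pos_y_3 = 8.5, radius_3 = 1.5, height_3 = 2, pos_x_4 = 7, pos_y_4 = 3, pos_z_4 = 0.5, radius_4 = 2, pos_x_5 = 6, pos_y_5 = 2, pos_z_5 = 9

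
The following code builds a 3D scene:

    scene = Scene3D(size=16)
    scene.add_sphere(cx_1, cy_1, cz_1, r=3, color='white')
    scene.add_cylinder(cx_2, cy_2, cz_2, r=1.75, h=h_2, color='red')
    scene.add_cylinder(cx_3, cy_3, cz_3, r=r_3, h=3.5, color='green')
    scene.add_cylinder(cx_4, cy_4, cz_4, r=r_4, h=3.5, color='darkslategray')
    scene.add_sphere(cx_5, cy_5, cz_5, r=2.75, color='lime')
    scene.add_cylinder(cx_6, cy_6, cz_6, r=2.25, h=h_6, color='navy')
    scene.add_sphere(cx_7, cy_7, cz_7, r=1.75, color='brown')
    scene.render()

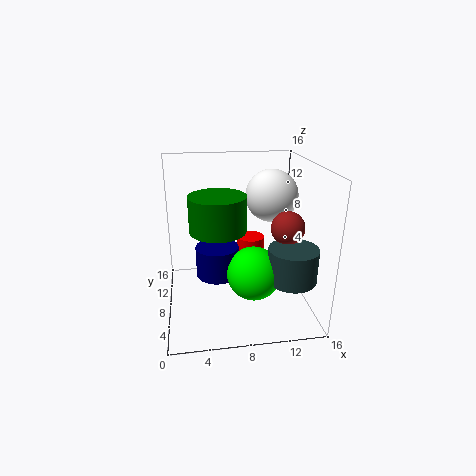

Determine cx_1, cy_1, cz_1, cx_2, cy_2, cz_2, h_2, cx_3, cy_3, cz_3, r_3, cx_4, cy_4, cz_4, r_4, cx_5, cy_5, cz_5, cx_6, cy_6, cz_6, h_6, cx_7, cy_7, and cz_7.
cx_1 = 12.25
cy_1 = 10.25
cz_1 = 12
cx_2 = 10.5
cy_2 = 13.25
cz_2 = 2
h_2 = 3.75
cx_3 = 5.5
cy_3 = 4.5
cz_3 = 10.5
r_3 = 2.75
cx_4 = 12.75
cy_4 = 3
cz_4 = 5.25
r_4 = 2.5
cx_5 = 9
cy_5 = 4
cz_5 = 5.75
cx_6 = 5.5
cy_6 = 6.25
cz_6 = 4.75
h_6 = 3.25
cx_7 = 12.75
cy_7 = 5.25
cz_7 = 10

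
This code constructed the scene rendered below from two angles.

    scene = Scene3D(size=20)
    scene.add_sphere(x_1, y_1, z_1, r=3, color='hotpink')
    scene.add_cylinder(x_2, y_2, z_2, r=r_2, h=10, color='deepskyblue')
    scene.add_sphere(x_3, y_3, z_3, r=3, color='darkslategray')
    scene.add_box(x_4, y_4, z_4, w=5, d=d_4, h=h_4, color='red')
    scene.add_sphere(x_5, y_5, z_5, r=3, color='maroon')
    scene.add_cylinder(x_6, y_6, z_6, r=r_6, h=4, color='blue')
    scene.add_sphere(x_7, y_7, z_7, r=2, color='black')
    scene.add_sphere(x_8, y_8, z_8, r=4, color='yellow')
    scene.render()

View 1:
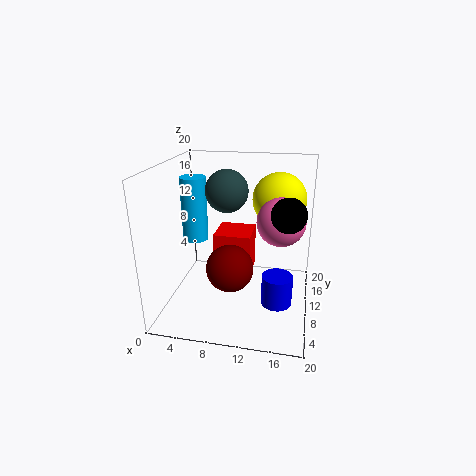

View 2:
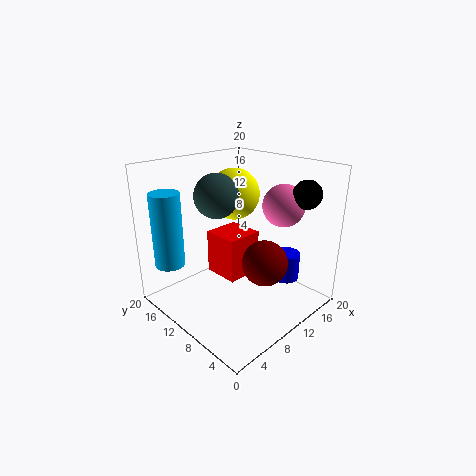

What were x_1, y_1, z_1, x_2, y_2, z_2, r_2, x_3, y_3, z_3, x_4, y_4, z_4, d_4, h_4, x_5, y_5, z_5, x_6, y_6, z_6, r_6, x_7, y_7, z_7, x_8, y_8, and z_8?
x_1 = 16
y_1 = 7
z_1 = 14
x_2 = 2
y_2 = 15
z_2 = 7
r_2 = 2
x_3 = 8
y_3 = 12
z_3 = 16
x_4 = 7
y_4 = 8
z_4 = 5
d_4 = 5
h_4 = 6
x_5 = 10
y_5 = 5
z_5 = 8
x_6 = 16
y_6 = 6
z_6 = 3
r_6 = 2
x_7 = 17
y_7 = 4
z_7 = 16
x_8 = 15
y_8 = 16
z_8 = 14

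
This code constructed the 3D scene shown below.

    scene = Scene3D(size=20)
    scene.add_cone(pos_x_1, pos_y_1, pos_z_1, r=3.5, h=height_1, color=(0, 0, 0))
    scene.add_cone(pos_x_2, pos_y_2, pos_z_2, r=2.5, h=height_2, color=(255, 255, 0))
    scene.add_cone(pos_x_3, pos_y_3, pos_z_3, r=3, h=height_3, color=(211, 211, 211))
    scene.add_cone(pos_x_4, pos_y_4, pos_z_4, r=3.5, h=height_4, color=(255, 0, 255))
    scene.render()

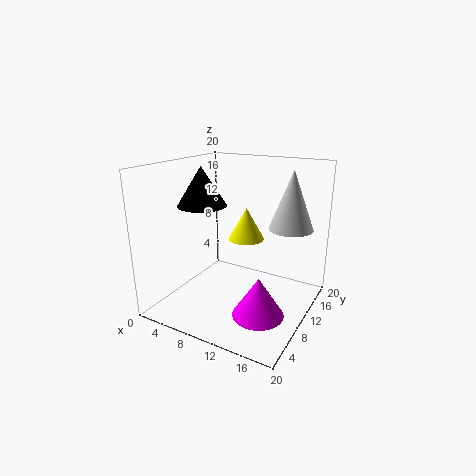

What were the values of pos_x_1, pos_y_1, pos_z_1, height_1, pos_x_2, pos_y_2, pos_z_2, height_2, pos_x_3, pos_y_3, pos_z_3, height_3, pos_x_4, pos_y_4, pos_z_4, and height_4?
pos_x_1 = 4.5; pos_y_1 = 9.5; pos_z_1 = 14; height_1 = 5.5; pos_x_2 = 10.5; pos_y_2 = 11.5; pos_z_2 = 9.5; height_2 = 4.5; pos_x_3 = 16.5; pos_y_3 = 13; pos_z_3 = 11.5; height_3 = 8; pos_x_4 = 14.5; pos_y_4 = 7.5; pos_z_4 = 0.5; height_4 = 5.5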